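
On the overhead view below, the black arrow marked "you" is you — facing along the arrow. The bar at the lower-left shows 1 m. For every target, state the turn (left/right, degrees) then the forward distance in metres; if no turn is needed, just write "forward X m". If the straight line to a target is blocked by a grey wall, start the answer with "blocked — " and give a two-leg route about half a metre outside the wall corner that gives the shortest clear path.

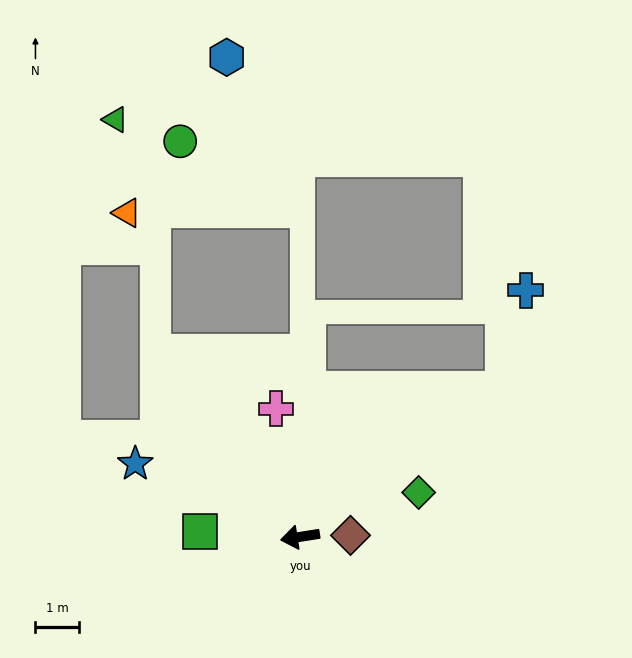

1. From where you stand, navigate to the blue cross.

blocked — turn right 153°, forward 5.8 m, then turn left 42°, forward 2.3 m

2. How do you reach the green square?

turn right 12°, forward 2.3 m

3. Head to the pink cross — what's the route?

turn right 88°, forward 3.0 m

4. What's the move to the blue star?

turn right 33°, forward 4.1 m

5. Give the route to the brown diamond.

turn left 173°, forward 1.2 m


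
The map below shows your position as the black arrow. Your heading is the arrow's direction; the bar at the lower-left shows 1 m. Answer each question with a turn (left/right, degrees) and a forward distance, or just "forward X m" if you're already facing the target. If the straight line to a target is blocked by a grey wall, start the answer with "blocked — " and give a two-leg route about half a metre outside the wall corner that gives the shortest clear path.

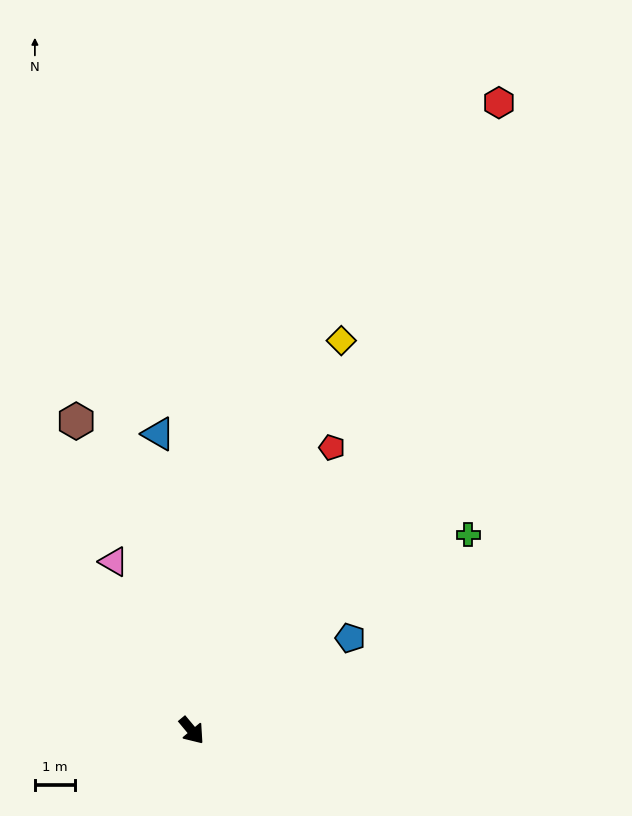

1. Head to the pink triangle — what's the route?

turn left 165°, forward 4.6 m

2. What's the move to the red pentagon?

turn left 114°, forward 7.8 m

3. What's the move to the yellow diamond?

turn left 119°, forward 10.3 m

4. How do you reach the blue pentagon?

turn left 80°, forward 4.5 m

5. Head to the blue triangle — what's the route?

turn left 147°, forward 7.4 m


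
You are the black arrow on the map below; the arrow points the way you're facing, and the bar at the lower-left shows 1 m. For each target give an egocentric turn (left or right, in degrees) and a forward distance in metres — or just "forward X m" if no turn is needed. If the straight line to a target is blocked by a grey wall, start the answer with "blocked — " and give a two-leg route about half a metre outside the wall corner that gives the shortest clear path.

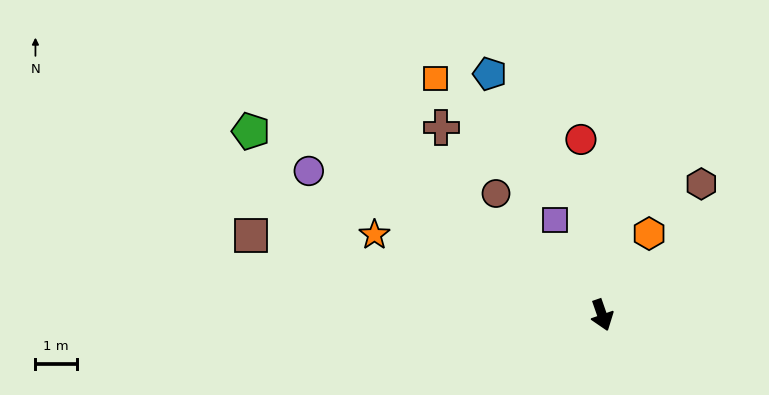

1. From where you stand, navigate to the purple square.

turn right 173°, forward 2.6 m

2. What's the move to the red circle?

turn left 168°, forward 4.3 m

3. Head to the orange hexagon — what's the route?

turn left 131°, forward 2.3 m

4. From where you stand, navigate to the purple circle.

turn right 135°, forward 7.9 m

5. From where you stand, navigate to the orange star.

turn right 129°, forward 5.8 m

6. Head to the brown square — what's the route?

turn right 122°, forward 8.7 m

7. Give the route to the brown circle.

turn right 158°, forward 3.9 m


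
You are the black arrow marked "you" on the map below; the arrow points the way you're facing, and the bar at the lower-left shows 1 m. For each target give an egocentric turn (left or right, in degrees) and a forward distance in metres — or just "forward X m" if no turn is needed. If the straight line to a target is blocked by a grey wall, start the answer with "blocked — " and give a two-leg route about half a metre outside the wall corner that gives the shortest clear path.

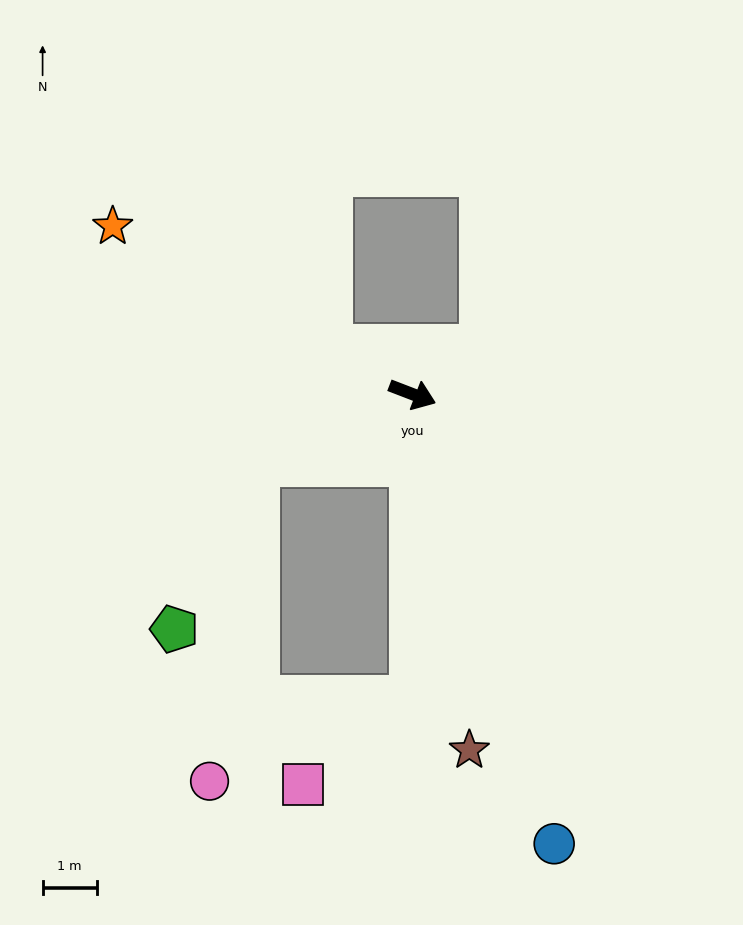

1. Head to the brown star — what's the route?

turn right 60°, forward 6.7 m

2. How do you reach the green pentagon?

blocked — turn right 135°, forward 3.2 m, then turn left 40°, forward 3.4 m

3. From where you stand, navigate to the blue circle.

turn right 51°, forward 8.7 m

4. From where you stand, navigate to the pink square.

blocked — turn right 69°, forward 5.6 m, then turn right 52°, forward 2.6 m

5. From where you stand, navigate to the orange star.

turn left 172°, forward 6.4 m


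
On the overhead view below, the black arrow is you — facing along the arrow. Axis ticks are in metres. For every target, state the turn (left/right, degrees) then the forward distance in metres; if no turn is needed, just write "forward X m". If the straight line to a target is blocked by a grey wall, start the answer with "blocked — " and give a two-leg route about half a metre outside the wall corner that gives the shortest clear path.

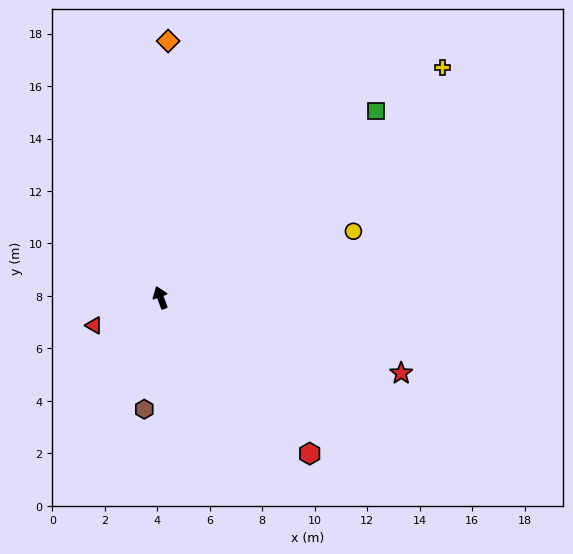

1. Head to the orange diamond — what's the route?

turn right 22°, forward 9.8 m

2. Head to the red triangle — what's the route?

turn left 92°, forward 2.7 m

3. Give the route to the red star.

turn right 128°, forward 9.6 m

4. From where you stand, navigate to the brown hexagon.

turn left 151°, forward 4.3 m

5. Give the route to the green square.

turn right 69°, forward 10.9 m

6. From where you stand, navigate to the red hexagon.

turn right 157°, forward 8.2 m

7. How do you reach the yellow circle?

turn right 91°, forward 7.8 m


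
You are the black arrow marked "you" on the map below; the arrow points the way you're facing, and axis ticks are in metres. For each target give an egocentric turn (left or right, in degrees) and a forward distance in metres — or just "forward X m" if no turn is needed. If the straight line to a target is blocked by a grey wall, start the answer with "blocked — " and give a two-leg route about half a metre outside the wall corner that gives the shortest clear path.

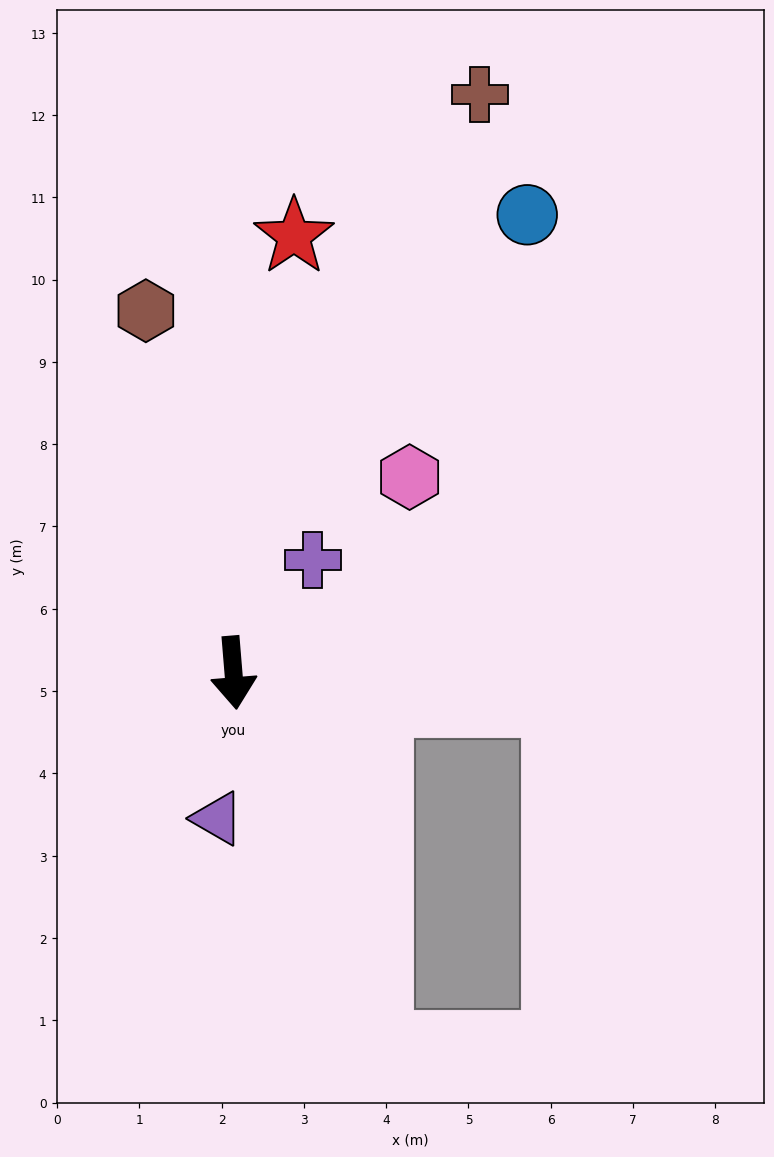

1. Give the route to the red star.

turn left 167°, forward 5.4 m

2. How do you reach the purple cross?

turn left 140°, forward 1.7 m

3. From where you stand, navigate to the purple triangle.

turn right 11°, forward 1.8 m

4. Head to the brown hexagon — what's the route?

turn right 171°, forward 4.5 m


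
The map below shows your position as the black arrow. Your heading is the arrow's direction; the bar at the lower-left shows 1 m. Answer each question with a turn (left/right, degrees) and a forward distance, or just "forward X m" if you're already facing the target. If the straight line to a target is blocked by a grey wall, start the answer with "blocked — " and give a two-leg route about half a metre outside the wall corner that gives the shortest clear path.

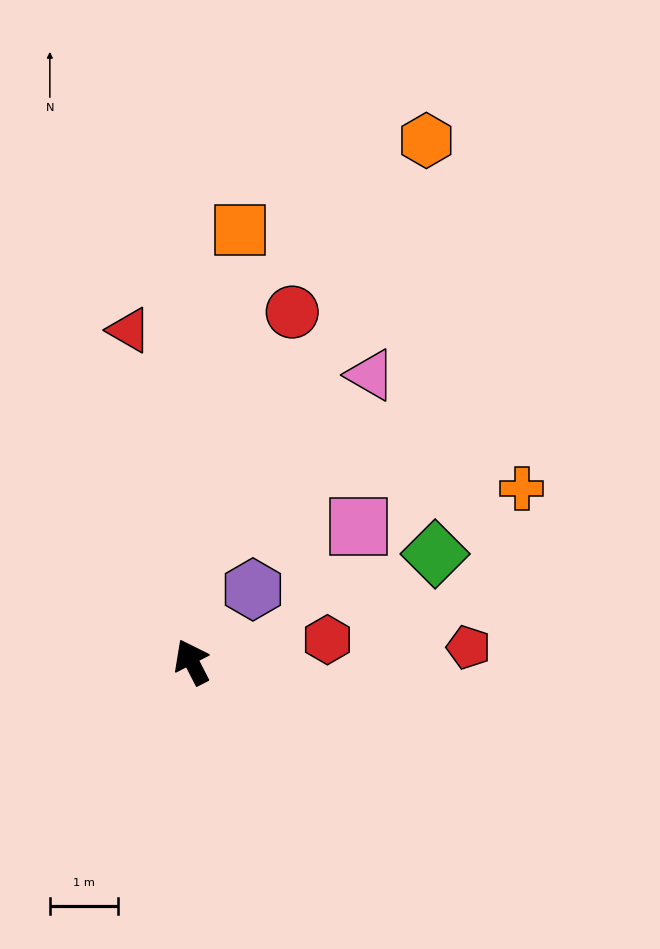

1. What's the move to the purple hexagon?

turn right 67°, forward 1.4 m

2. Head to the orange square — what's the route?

turn right 34°, forward 6.4 m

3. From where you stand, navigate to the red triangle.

turn right 16°, forward 5.0 m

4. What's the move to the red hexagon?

turn right 108°, forward 2.0 m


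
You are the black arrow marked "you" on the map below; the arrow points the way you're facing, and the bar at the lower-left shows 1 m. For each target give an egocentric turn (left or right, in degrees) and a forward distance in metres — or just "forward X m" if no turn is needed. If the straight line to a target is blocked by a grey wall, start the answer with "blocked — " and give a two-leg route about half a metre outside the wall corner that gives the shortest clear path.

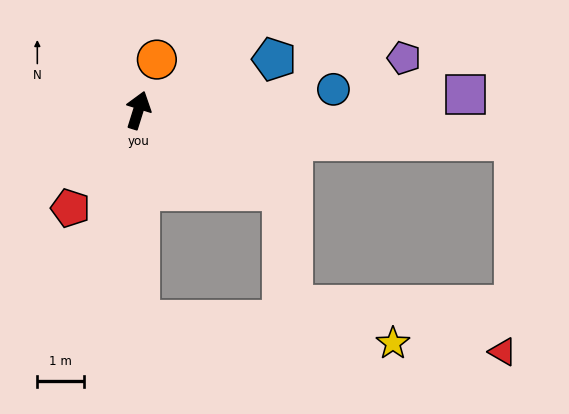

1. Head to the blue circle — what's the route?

turn right 67°, forward 4.2 m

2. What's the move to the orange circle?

turn right 3°, forward 1.2 m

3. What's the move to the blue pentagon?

turn right 52°, forward 3.1 m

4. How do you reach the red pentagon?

turn left 163°, forward 2.6 m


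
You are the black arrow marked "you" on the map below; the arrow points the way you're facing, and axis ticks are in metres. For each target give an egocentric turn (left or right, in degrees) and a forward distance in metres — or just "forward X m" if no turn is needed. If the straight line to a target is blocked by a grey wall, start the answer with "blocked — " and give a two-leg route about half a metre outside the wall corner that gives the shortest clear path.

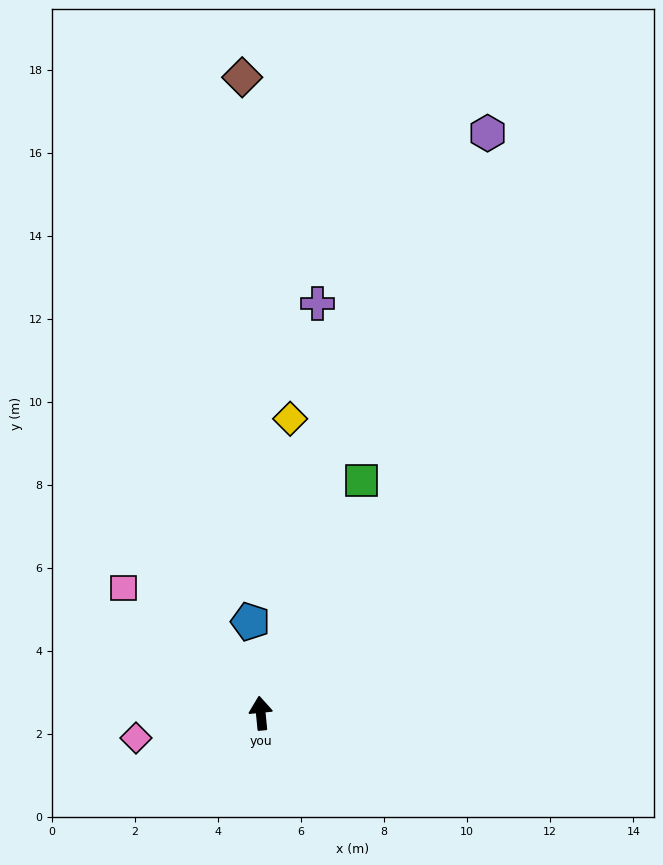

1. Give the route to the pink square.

turn left 42°, forward 4.5 m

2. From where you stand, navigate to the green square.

turn right 29°, forward 6.1 m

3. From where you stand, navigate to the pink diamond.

turn left 96°, forward 3.1 m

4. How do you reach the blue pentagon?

forward 2.2 m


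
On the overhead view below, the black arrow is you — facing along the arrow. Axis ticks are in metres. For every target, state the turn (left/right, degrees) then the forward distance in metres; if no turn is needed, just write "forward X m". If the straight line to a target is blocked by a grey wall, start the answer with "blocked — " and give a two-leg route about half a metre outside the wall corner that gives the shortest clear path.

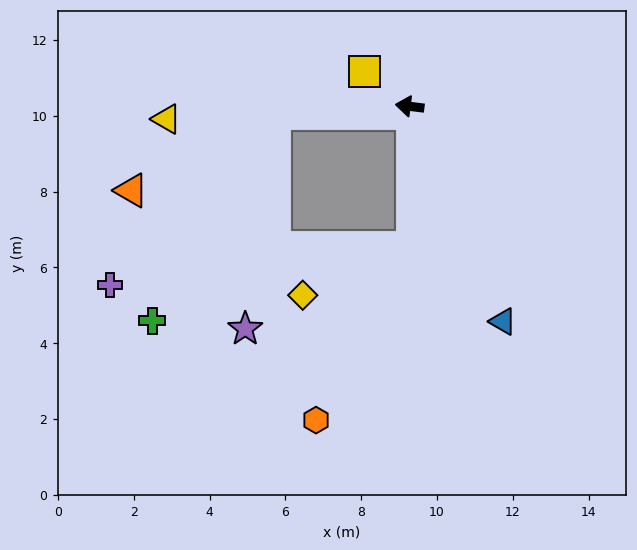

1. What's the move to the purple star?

blocked — turn left 10°, forward 3.6 m, then turn left 79°, forward 5.7 m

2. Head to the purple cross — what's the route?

blocked — turn left 10°, forward 3.6 m, then turn left 43°, forward 6.3 m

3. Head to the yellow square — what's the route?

turn right 30°, forward 1.5 m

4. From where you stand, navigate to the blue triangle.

turn left 121°, forward 6.2 m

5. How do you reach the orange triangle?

blocked — turn left 10°, forward 3.6 m, then turn left 25°, forward 4.3 m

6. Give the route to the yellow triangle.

turn left 10°, forward 6.4 m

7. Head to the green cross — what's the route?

blocked — turn left 10°, forward 3.6 m, then turn left 57°, forward 6.3 m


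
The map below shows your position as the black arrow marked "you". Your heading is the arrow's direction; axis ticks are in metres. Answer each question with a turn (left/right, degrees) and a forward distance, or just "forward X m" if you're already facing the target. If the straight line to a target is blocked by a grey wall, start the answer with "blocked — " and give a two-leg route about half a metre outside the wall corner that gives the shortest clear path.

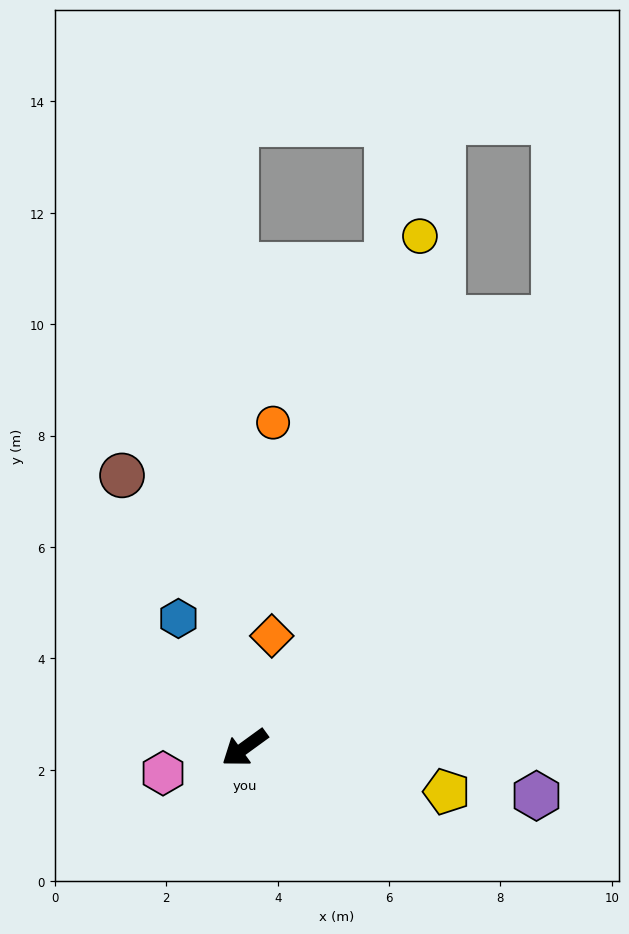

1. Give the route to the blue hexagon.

turn right 99°, forward 2.6 m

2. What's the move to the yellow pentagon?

turn left 132°, forward 3.7 m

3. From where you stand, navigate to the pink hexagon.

turn right 19°, forward 1.5 m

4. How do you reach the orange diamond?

turn right 140°, forward 2.1 m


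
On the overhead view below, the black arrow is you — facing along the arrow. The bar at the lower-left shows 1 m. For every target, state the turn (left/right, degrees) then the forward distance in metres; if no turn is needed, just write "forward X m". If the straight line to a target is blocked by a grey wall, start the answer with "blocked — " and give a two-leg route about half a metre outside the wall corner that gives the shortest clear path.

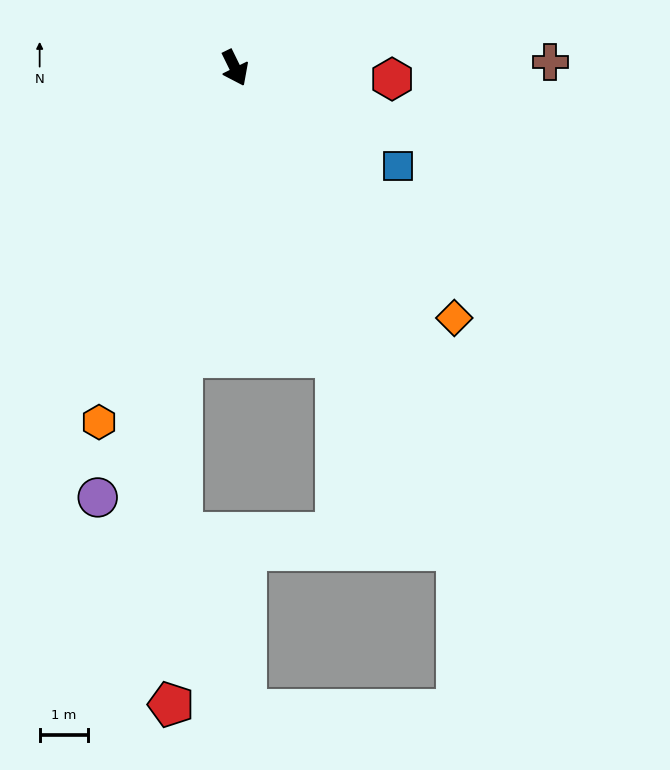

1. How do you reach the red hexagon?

turn left 60°, forward 3.2 m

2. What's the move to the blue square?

turn left 33°, forward 3.9 m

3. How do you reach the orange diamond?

turn left 15°, forward 6.9 m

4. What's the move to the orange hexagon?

turn right 47°, forward 7.8 m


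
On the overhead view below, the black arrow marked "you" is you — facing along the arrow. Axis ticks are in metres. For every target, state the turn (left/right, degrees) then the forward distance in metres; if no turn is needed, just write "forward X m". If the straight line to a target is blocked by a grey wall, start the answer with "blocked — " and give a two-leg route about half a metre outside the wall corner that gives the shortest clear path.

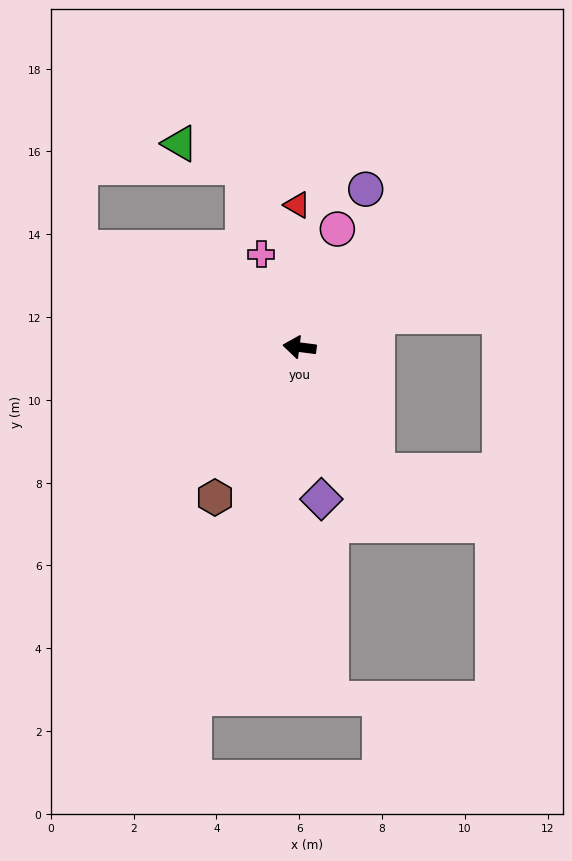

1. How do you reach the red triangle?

turn right 82°, forward 3.4 m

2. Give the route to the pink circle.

turn right 101°, forward 3.0 m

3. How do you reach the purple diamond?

turn left 105°, forward 3.7 m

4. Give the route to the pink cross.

turn right 60°, forward 2.4 m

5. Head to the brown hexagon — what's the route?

turn left 68°, forward 4.2 m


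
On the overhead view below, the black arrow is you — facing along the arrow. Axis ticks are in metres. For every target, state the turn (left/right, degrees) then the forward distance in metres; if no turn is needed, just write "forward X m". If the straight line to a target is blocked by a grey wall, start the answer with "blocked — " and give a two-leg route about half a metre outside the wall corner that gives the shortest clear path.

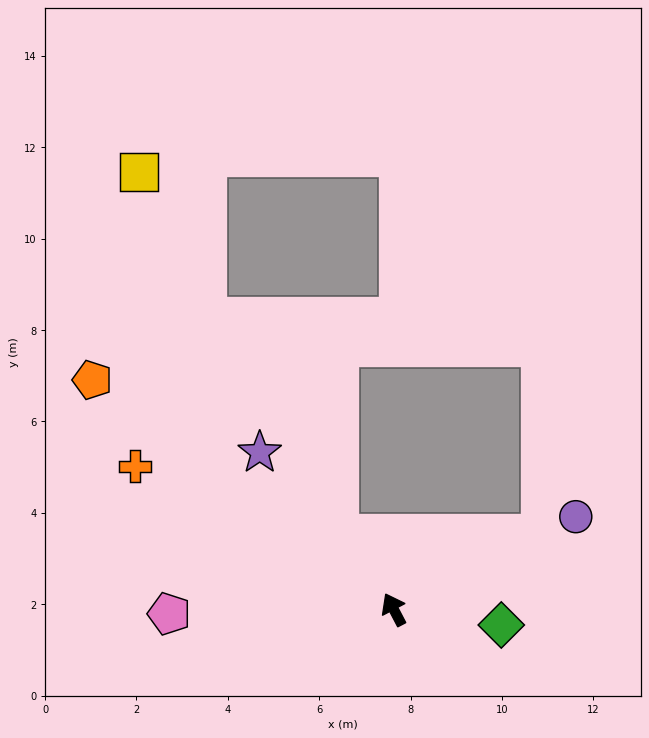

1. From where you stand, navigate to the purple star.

turn left 13°, forward 4.5 m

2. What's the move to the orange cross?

turn left 33°, forward 6.5 m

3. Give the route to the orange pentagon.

turn left 25°, forward 8.3 m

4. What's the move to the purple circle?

turn right 91°, forward 4.5 m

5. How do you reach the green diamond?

turn right 126°, forward 2.4 m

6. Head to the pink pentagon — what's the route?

turn left 63°, forward 4.9 m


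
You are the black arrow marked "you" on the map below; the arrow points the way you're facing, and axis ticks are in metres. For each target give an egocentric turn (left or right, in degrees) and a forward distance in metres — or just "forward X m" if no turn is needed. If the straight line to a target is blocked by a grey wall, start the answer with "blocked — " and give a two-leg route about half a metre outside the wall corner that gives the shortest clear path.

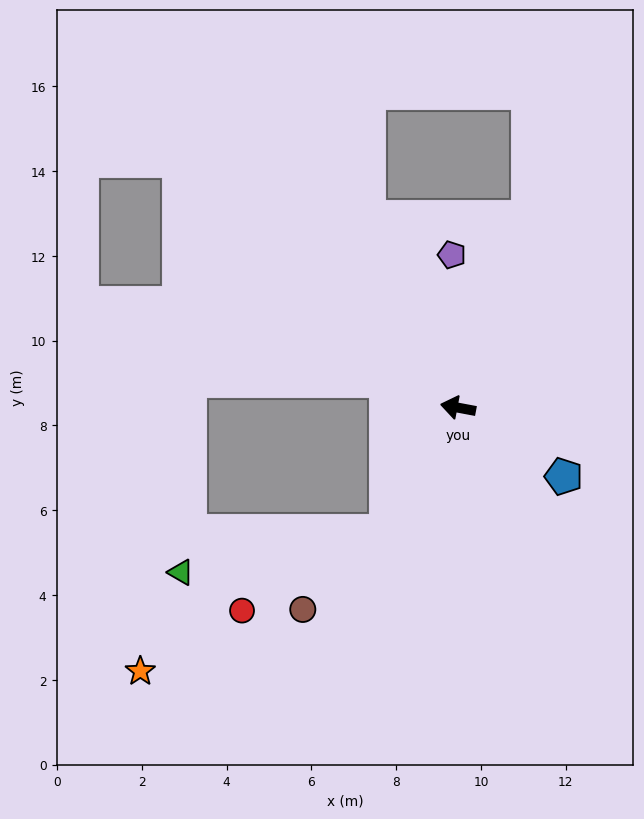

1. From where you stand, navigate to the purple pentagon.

turn right 77°, forward 3.6 m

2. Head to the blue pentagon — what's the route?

turn left 158°, forward 3.0 m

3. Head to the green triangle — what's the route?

blocked — turn left 71°, forward 3.4 m, then turn right 49°, forward 5.0 m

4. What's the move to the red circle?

blocked — turn left 71°, forward 3.4 m, then turn right 32°, forward 3.9 m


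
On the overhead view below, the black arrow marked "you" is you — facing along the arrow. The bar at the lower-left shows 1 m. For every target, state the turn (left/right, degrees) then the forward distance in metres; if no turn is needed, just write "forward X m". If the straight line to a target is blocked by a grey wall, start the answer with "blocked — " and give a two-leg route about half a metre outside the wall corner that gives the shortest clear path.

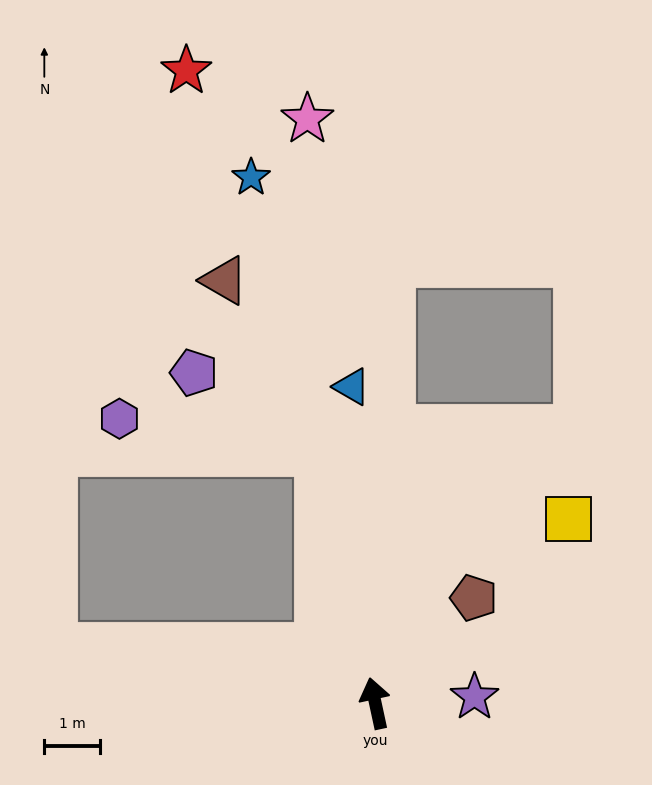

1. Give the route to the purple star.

turn right 99°, forward 1.8 m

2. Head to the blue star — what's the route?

forward 9.8 m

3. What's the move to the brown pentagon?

turn right 55°, forward 2.6 m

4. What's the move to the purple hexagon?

blocked — forward 4.6 m, then turn left 68°, forward 3.6 m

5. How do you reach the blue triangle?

turn right 8°, forward 5.7 m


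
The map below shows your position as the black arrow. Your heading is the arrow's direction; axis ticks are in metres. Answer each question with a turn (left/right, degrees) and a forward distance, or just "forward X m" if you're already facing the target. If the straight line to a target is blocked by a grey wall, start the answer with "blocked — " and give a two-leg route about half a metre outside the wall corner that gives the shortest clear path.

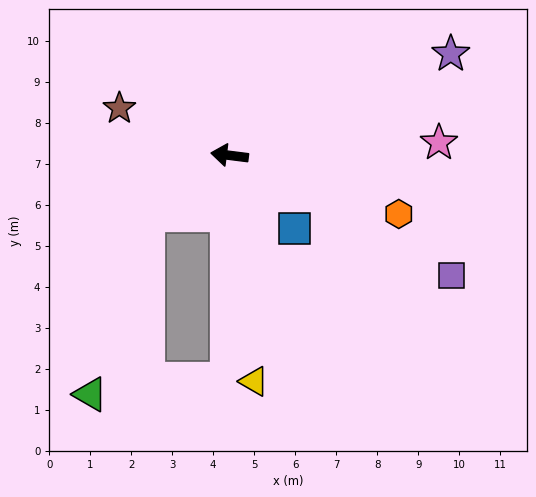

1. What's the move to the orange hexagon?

turn left 168°, forward 4.4 m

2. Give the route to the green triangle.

blocked — turn left 43°, forward 2.5 m, then turn left 37°, forward 4.6 m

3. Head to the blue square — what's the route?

turn left 139°, forward 2.4 m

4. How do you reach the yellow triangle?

turn left 103°, forward 5.5 m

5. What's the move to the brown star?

turn right 16°, forward 2.9 m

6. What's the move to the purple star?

turn right 148°, forward 5.9 m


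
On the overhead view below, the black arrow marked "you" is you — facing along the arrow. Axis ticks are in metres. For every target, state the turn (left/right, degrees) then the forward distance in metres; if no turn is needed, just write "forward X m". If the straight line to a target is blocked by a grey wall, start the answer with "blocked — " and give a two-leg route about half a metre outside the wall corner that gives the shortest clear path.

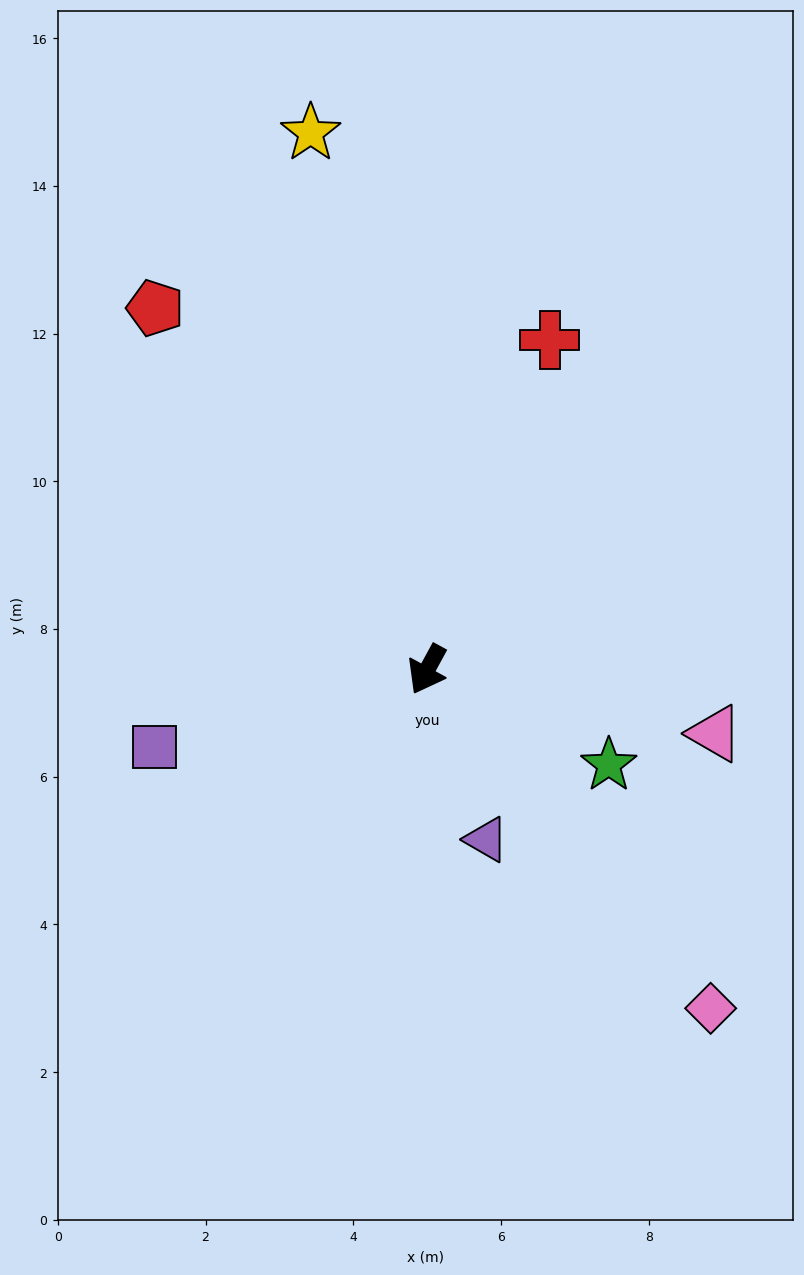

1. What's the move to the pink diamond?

turn left 69°, forward 6.0 m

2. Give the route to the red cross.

turn right 172°, forward 4.8 m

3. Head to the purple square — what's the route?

turn right 46°, forward 3.8 m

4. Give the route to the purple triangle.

turn left 48°, forward 2.4 m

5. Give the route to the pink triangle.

turn left 106°, forward 4.0 m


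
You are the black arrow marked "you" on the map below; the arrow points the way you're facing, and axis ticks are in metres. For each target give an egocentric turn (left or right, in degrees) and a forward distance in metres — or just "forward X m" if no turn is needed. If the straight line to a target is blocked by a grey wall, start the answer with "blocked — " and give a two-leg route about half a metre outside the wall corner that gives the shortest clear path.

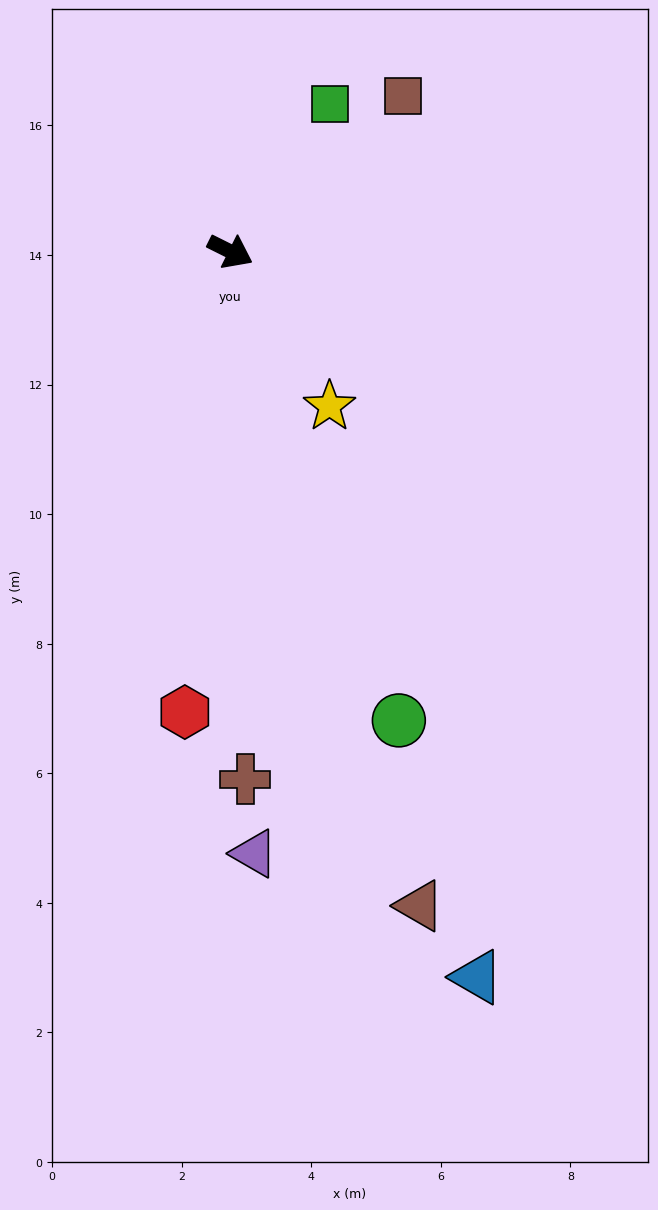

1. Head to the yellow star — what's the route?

turn right 31°, forward 2.8 m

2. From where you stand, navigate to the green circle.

turn right 44°, forward 7.7 m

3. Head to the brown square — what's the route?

turn left 69°, forward 3.6 m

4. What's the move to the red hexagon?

turn right 69°, forward 7.1 m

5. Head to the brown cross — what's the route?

turn right 62°, forward 8.1 m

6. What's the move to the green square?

turn left 83°, forward 2.7 m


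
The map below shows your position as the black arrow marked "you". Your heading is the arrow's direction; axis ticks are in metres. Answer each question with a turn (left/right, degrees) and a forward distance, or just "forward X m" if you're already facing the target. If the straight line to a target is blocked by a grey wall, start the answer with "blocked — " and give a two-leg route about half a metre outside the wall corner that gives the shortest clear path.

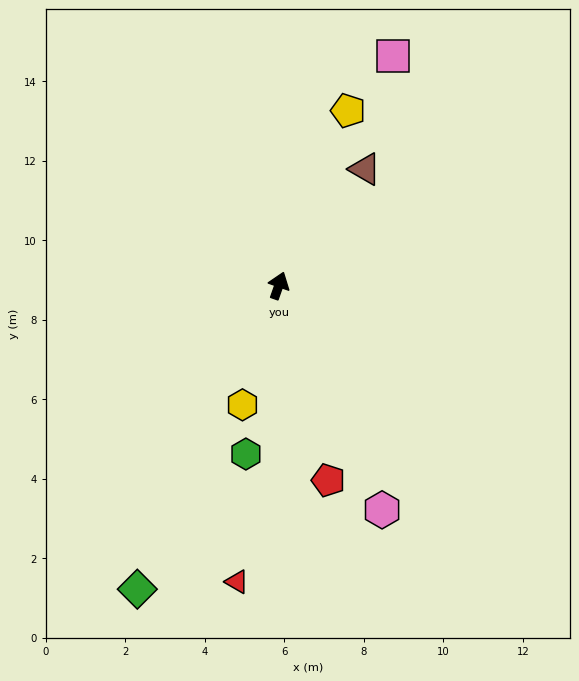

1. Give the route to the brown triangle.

turn right 17°, forward 3.6 m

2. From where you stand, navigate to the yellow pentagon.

turn right 2°, forward 4.7 m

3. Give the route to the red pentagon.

turn right 146°, forward 5.1 m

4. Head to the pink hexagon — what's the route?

turn right 136°, forward 6.2 m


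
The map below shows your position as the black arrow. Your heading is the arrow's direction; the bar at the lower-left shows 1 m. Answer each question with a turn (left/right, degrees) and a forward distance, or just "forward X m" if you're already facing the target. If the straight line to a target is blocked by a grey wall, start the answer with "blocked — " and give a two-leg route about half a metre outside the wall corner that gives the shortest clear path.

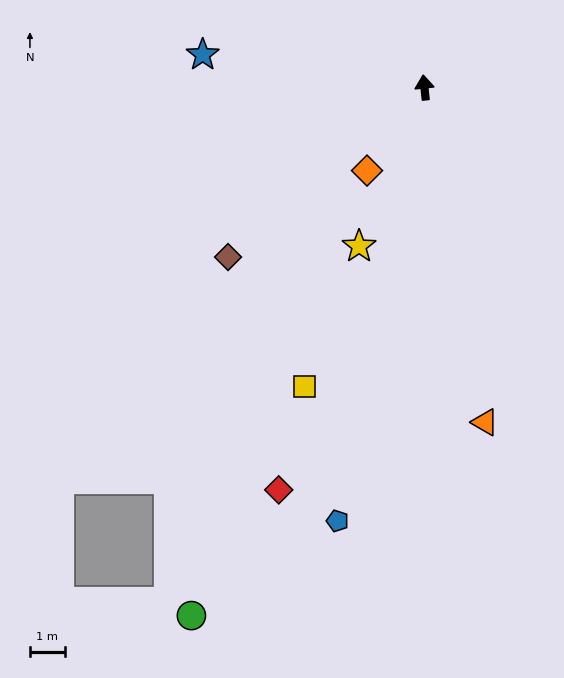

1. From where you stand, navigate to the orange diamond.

turn left 139°, forward 2.9 m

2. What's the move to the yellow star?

turn left 152°, forward 5.0 m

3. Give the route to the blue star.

turn left 76°, forward 6.5 m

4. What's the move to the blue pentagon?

turn left 163°, forward 12.8 m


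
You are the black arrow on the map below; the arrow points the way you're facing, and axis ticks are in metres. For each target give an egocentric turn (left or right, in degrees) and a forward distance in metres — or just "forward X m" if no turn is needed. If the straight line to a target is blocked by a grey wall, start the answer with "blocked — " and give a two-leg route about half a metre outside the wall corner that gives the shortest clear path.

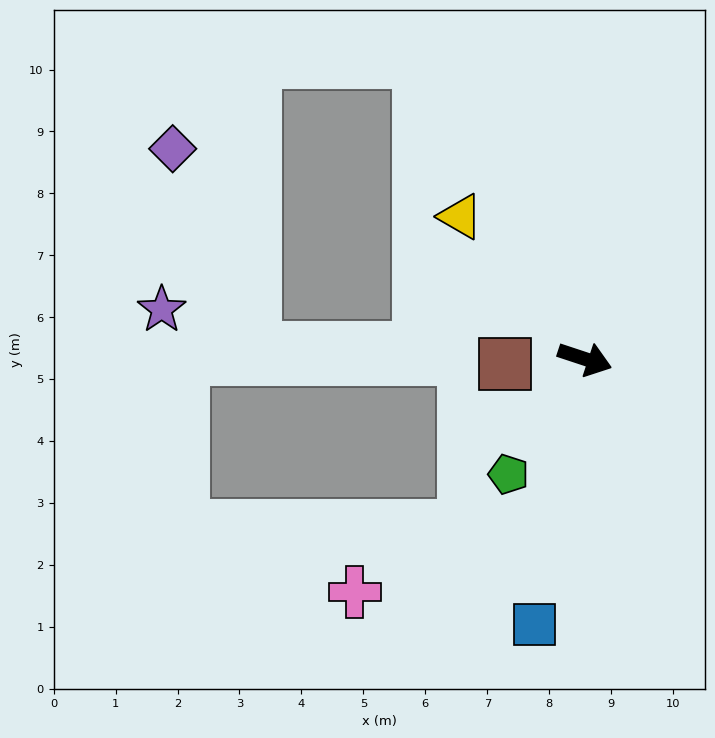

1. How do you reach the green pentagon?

turn right 105°, forward 2.2 m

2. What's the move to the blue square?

turn right 82°, forward 4.4 m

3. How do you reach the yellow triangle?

turn left 149°, forward 3.1 m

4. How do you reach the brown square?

turn right 158°, forward 1.3 m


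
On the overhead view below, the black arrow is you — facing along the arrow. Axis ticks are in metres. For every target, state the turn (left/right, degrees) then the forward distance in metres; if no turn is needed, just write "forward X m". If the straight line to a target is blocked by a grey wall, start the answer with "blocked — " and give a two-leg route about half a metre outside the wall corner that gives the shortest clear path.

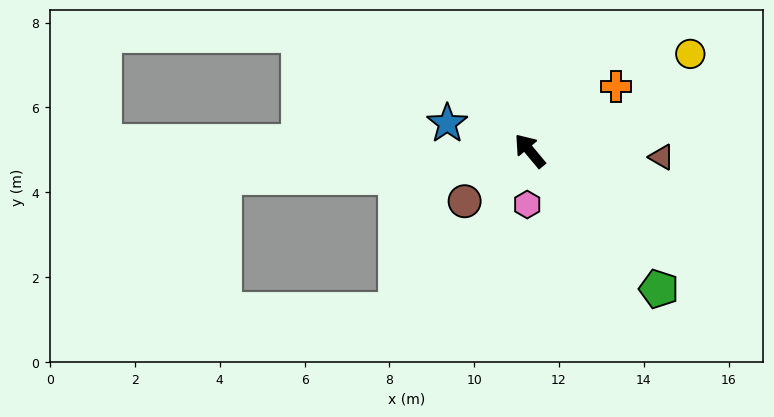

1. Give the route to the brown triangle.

turn right 133°, forward 3.1 m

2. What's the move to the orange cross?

turn right 93°, forward 2.5 m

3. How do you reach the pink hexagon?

turn left 137°, forward 1.3 m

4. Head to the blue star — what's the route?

turn left 32°, forward 2.1 m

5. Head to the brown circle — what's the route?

turn left 88°, forward 1.9 m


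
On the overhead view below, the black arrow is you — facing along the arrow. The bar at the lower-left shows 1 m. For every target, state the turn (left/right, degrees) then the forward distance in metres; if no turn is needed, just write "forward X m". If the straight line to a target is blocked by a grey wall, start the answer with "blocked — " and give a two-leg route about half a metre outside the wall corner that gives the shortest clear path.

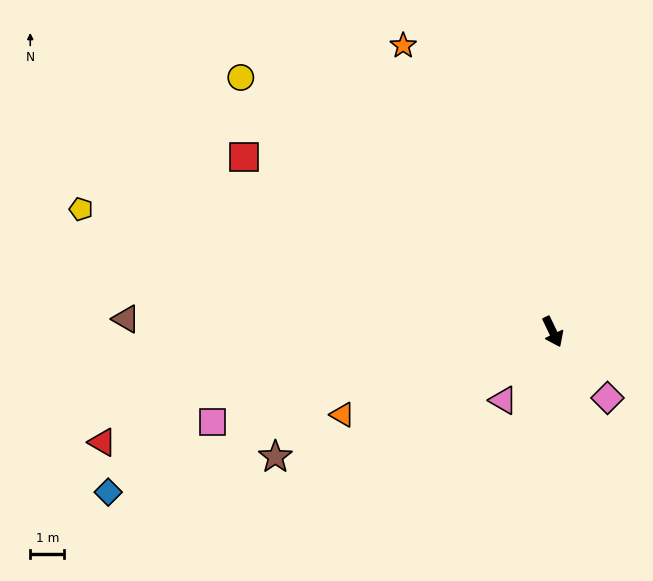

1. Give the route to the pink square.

turn right 101°, forward 10.3 m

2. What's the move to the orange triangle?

turn right 94°, forward 6.6 m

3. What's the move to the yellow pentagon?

turn right 130°, forward 14.2 m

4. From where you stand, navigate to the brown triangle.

turn right 117°, forward 12.5 m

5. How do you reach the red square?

turn right 145°, forward 10.4 m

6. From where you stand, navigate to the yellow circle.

turn right 155°, forward 11.8 m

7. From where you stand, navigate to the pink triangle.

turn right 61°, forward 2.5 m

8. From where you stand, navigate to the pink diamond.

turn left 14°, forward 2.5 m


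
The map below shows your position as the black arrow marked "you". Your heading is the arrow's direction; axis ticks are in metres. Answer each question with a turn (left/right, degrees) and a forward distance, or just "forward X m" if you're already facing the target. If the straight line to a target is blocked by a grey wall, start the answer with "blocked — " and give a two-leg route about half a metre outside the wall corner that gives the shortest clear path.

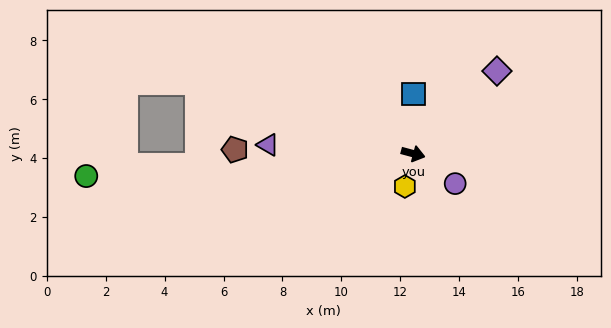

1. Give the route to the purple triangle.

turn right 168°, forward 4.9 m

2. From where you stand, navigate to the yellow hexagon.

turn right 89°, forward 1.2 m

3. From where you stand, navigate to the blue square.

turn left 105°, forward 2.0 m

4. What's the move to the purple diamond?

turn left 60°, forward 4.0 m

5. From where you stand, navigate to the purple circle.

turn right 20°, forward 1.8 m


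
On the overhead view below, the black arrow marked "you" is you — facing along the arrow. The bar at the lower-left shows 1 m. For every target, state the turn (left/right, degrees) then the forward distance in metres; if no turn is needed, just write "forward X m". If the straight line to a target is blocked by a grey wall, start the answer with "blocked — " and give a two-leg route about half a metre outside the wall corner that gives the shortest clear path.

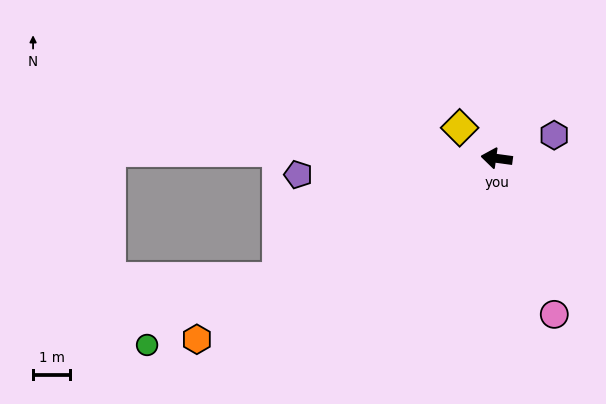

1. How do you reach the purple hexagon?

turn right 150°, forward 1.7 m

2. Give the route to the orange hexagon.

turn left 39°, forward 9.4 m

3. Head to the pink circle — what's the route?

turn left 118°, forward 4.5 m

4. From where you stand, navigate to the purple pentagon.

turn left 12°, forward 5.4 m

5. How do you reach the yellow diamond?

turn right 32°, forward 1.3 m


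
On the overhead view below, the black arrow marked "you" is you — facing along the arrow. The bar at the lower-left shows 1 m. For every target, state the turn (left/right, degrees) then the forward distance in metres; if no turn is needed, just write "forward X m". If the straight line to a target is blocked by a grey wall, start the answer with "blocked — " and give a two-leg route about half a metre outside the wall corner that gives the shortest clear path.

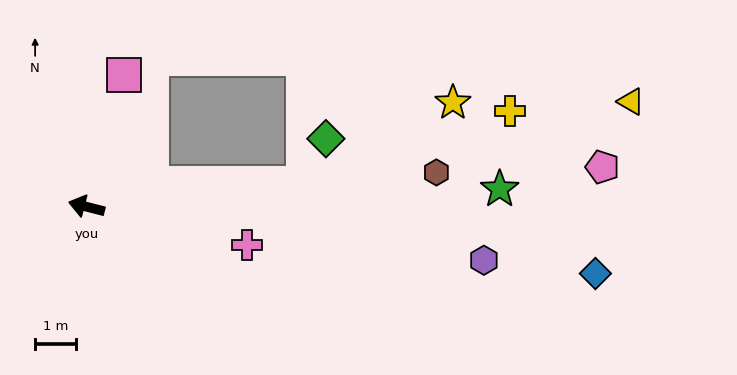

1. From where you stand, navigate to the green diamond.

blocked — turn right 159°, forward 5.3 m, then turn left 57°, forward 1.2 m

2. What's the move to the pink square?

turn right 92°, forward 3.3 m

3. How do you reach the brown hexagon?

turn right 160°, forward 8.6 m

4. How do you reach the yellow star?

blocked — turn right 159°, forward 5.3 m, then turn left 22°, forward 4.1 m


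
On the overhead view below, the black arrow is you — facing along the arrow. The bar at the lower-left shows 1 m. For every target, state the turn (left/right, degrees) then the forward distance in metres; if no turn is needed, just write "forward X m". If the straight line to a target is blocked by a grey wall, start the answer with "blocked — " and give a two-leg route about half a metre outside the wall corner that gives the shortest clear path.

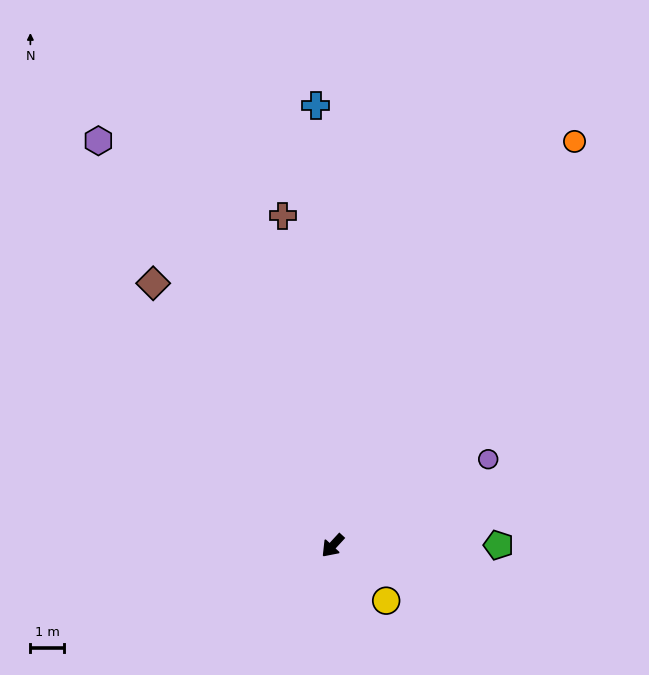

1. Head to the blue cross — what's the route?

turn right 135°, forward 13.2 m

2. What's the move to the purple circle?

turn left 162°, forward 5.3 m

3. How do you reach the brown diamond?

turn right 103°, forward 9.5 m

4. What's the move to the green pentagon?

turn left 133°, forward 5.0 m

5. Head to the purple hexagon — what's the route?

turn right 107°, forward 14.0 m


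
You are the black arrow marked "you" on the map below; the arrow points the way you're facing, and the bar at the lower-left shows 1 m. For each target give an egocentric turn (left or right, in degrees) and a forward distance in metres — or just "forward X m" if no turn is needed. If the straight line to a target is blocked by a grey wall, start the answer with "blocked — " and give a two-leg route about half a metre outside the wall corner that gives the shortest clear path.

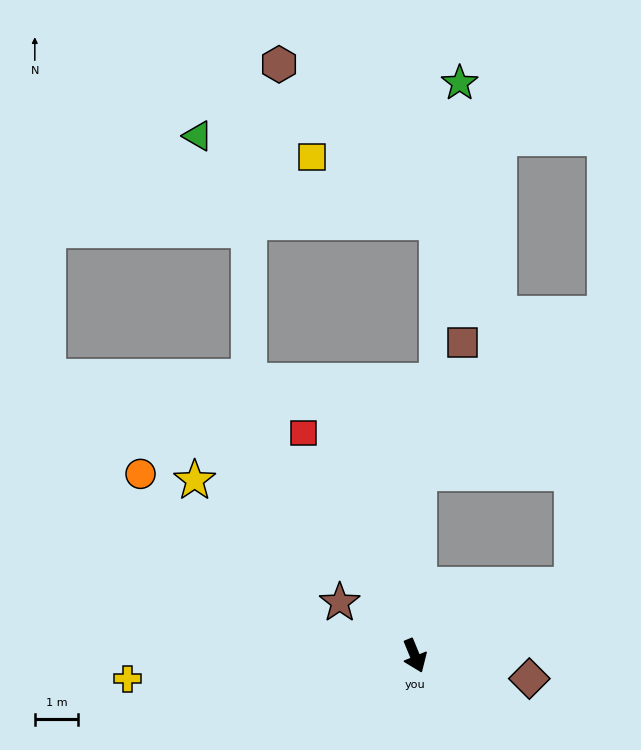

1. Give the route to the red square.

turn right 176°, forward 5.8 m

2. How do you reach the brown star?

turn right 148°, forward 2.1 m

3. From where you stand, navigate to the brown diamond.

turn left 56°, forward 2.7 m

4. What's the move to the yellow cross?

turn right 108°, forward 6.7 m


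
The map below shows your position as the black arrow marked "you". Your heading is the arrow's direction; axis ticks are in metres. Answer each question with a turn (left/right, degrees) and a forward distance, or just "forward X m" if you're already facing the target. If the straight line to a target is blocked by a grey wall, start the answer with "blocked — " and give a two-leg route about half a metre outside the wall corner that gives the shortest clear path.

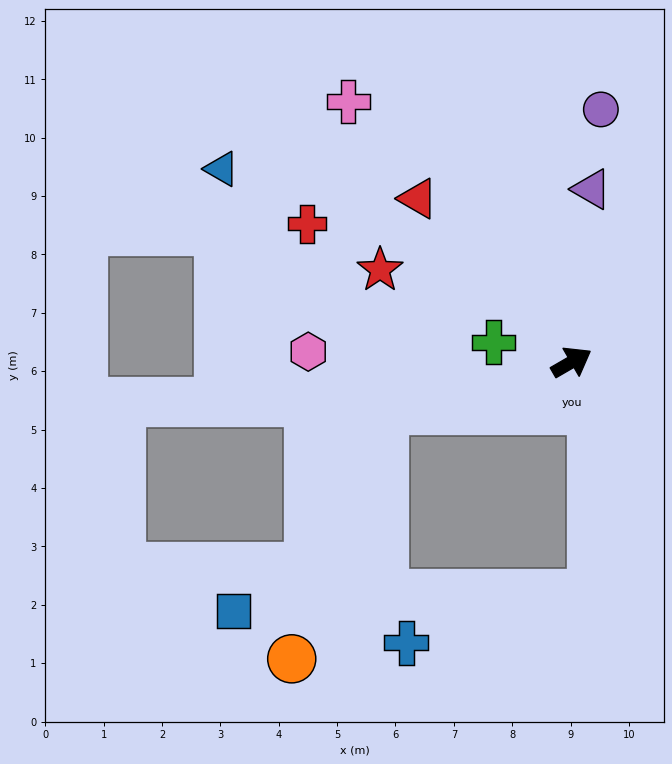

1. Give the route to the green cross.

turn left 136°, forward 1.4 m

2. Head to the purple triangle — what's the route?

turn left 53°, forward 3.0 m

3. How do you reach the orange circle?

blocked — turn left 164°, forward 3.3 m, then turn left 56°, forward 4.6 m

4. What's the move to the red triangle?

turn left 103°, forward 3.8 m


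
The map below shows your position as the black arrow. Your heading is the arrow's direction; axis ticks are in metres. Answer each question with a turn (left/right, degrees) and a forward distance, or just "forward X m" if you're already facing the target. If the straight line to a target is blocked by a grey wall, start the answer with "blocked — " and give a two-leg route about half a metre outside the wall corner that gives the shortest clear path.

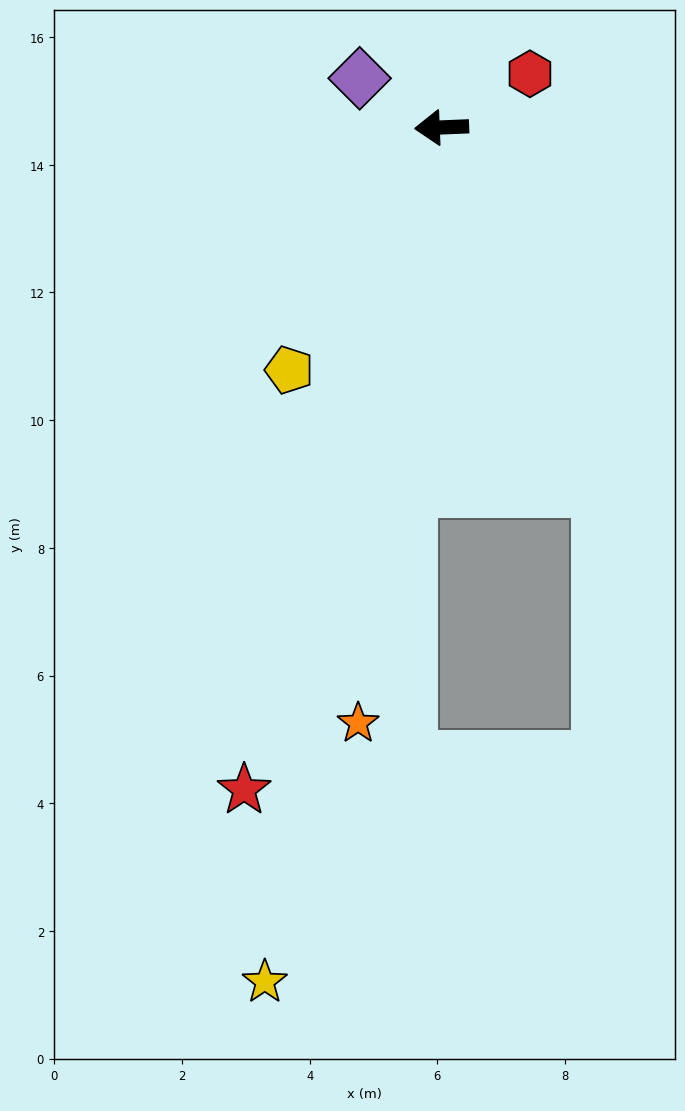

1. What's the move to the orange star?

turn left 80°, forward 9.4 m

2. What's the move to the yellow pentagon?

turn left 55°, forward 4.5 m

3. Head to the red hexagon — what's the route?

turn right 151°, forward 1.6 m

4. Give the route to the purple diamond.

turn right 33°, forward 1.5 m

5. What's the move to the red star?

turn left 71°, forward 10.8 m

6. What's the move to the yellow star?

turn left 76°, forward 13.7 m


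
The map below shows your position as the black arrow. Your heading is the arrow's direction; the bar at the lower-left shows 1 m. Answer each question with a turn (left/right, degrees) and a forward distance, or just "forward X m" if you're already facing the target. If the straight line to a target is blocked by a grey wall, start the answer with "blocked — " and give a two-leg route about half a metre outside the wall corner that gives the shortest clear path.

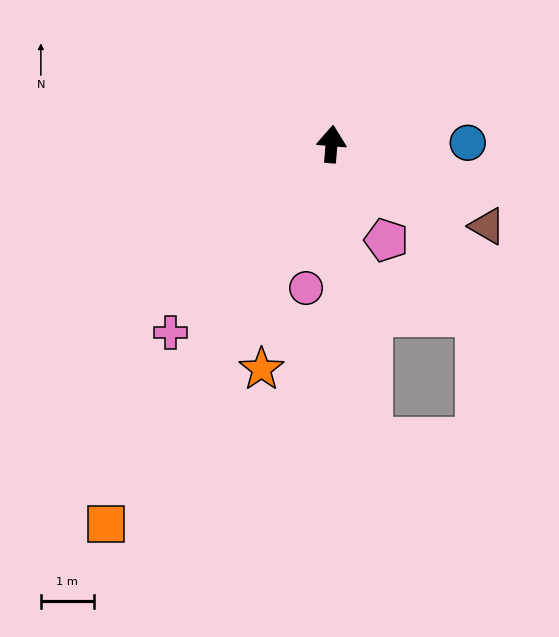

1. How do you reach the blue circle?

turn right 85°, forward 2.6 m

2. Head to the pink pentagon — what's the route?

turn right 146°, forward 2.1 m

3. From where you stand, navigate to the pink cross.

turn left 144°, forward 4.7 m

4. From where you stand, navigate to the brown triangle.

turn right 113°, forward 3.3 m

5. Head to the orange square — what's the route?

turn left 154°, forward 8.3 m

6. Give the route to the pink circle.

turn left 175°, forward 2.8 m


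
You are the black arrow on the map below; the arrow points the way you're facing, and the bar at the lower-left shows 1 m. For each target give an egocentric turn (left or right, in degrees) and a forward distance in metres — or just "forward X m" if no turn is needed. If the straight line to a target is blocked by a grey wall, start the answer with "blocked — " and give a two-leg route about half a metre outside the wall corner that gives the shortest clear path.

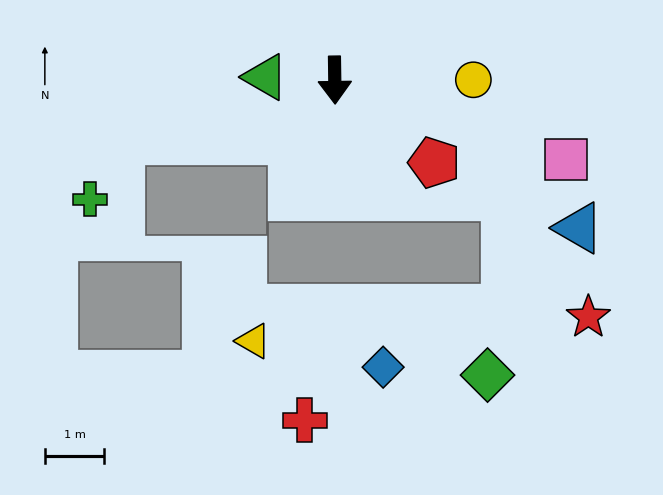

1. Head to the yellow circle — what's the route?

turn left 89°, forward 2.3 m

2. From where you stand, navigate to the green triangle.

turn right 93°, forward 1.2 m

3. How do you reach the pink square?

turn left 70°, forward 4.1 m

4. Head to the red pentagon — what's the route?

turn left 49°, forward 2.2 m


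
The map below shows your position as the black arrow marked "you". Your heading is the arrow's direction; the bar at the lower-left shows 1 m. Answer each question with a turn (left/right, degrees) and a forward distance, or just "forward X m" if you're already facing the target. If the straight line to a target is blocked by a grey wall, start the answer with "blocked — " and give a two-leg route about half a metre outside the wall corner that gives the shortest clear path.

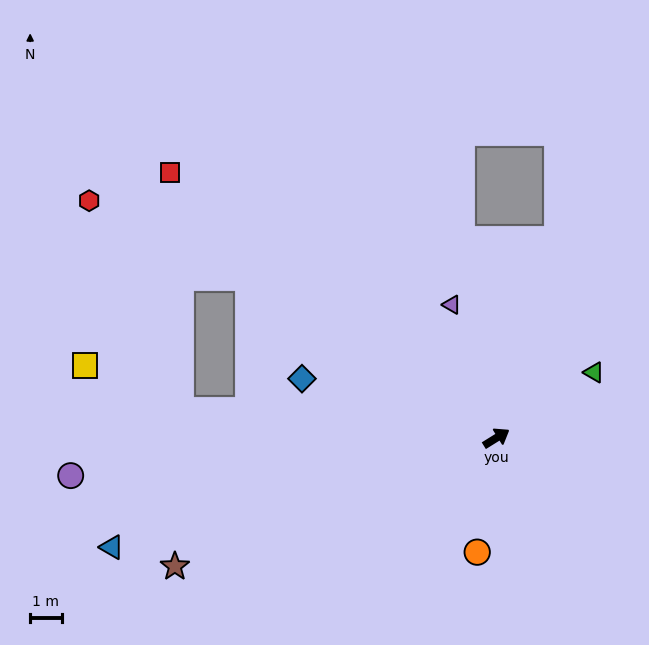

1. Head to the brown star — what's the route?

turn left 170°, forward 11.0 m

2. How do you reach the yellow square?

blocked — turn left 143°, forward 10.0 m, then turn right 20°, forward 3.3 m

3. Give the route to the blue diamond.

turn left 131°, forward 6.4 m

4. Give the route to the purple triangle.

turn left 77°, forward 4.4 m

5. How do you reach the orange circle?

turn right 131°, forward 3.7 m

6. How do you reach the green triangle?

turn left 2°, forward 3.7 m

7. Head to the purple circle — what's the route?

turn left 153°, forward 13.5 m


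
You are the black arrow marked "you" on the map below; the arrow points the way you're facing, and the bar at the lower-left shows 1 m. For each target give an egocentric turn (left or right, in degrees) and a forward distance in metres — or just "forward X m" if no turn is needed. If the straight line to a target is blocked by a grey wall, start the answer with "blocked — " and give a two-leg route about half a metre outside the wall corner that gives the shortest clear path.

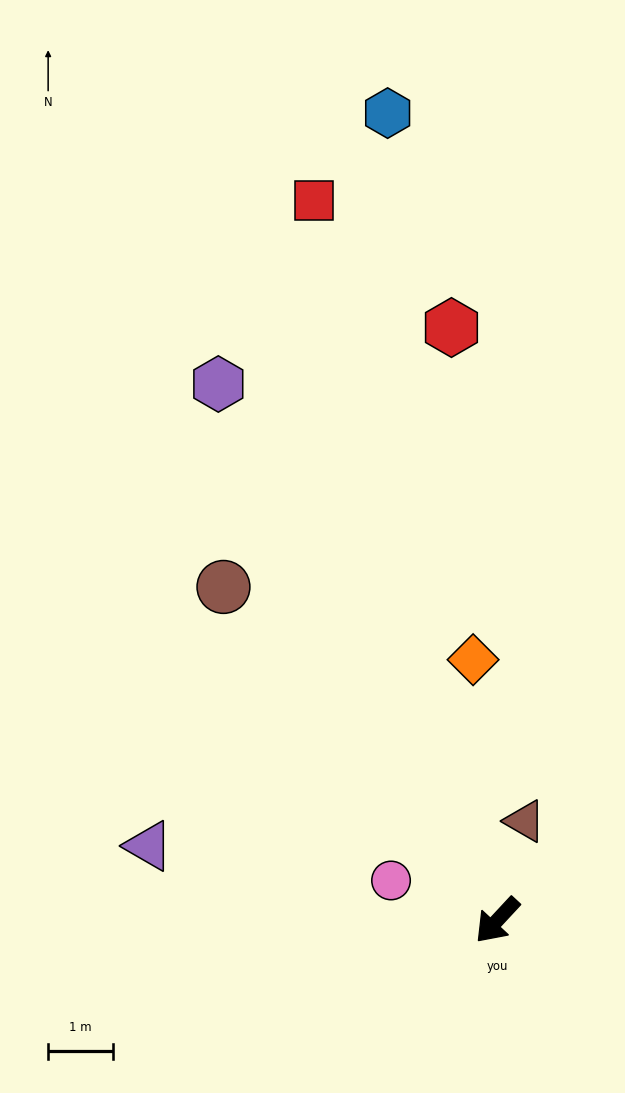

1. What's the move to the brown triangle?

turn right 153°, forward 1.6 m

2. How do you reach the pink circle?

turn right 68°, forward 1.8 m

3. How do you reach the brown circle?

turn right 98°, forward 6.7 m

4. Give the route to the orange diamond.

turn right 132°, forward 4.0 m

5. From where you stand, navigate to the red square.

turn right 123°, forward 11.5 m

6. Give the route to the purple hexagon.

turn right 110°, forward 9.3 m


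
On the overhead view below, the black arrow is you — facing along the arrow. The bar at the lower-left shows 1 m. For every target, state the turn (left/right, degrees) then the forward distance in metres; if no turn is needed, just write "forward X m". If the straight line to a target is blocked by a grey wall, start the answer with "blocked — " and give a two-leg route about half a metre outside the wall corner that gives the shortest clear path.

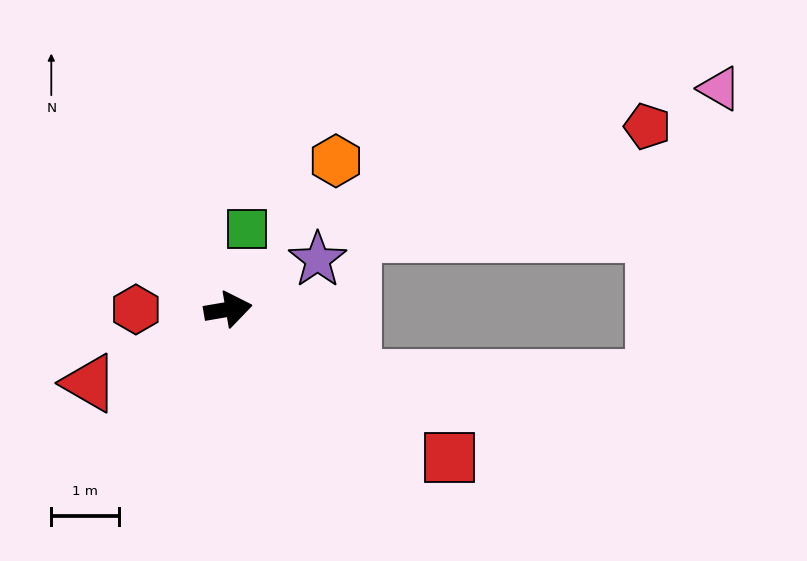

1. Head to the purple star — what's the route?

turn left 19°, forward 1.5 m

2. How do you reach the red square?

turn right 43°, forward 3.9 m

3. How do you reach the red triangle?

turn right 162°, forward 2.3 m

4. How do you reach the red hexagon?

turn left 170°, forward 1.4 m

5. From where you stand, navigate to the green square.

turn left 67°, forward 1.2 m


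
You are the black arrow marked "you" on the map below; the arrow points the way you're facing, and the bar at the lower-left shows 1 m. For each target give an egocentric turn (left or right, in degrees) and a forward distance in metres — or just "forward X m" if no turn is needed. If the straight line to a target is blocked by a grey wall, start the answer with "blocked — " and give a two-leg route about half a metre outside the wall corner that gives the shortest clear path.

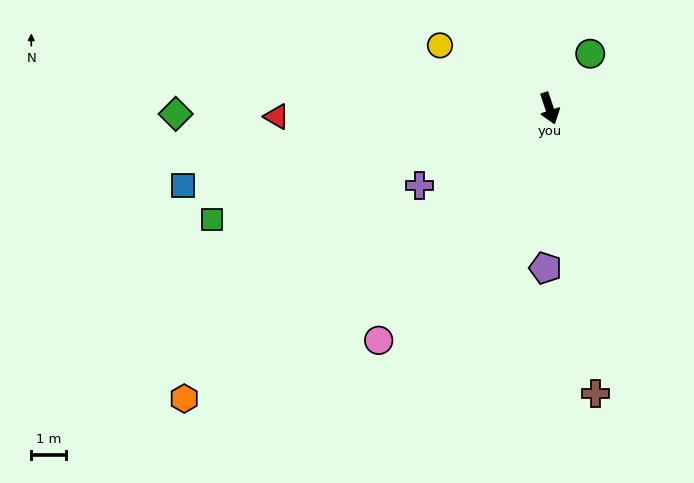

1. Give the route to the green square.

turn right 90°, forward 10.3 m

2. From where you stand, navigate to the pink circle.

turn right 55°, forward 8.3 m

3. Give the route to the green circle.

turn left 125°, forward 2.0 m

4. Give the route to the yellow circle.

turn right 138°, forward 3.6 m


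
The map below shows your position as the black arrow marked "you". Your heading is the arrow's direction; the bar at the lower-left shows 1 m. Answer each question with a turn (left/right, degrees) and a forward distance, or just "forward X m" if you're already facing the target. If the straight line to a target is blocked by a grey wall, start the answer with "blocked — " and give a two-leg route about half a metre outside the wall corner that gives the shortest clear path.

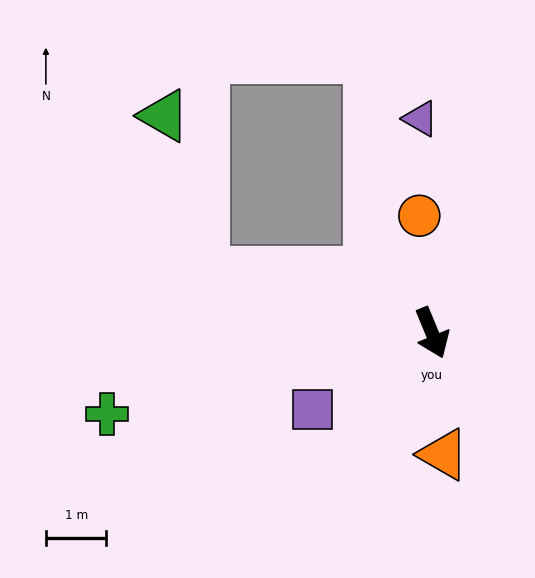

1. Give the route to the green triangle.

blocked — turn right 128°, forward 3.9 m, then turn right 60°, forward 2.7 m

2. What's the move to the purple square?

turn right 80°, forward 2.3 m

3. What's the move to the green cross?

turn right 99°, forward 5.5 m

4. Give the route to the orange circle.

turn left 164°, forward 1.9 m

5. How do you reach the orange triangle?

turn right 17°, forward 2.0 m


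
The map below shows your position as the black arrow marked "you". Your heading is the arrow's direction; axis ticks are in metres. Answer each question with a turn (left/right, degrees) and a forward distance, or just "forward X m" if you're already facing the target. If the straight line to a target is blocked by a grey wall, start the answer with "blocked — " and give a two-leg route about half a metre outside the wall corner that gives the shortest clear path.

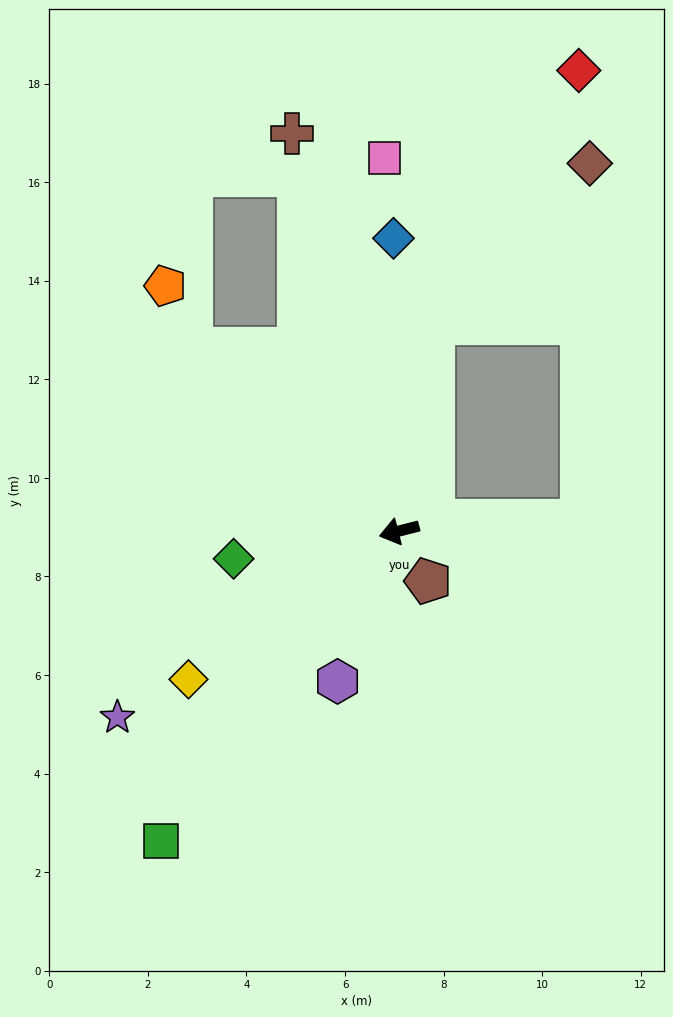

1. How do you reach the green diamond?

turn right 5°, forward 3.4 m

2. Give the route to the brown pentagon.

turn left 106°, forward 1.2 m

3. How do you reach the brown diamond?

blocked — turn right 114°, forward 4.3 m, then turn right 35°, forward 4.5 m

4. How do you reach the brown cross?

turn right 89°, forward 8.4 m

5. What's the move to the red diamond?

blocked — turn right 114°, forward 4.3 m, then turn right 20°, forward 5.9 m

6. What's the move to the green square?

turn left 38°, forward 7.9 m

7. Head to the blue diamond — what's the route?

turn right 103°, forward 5.9 m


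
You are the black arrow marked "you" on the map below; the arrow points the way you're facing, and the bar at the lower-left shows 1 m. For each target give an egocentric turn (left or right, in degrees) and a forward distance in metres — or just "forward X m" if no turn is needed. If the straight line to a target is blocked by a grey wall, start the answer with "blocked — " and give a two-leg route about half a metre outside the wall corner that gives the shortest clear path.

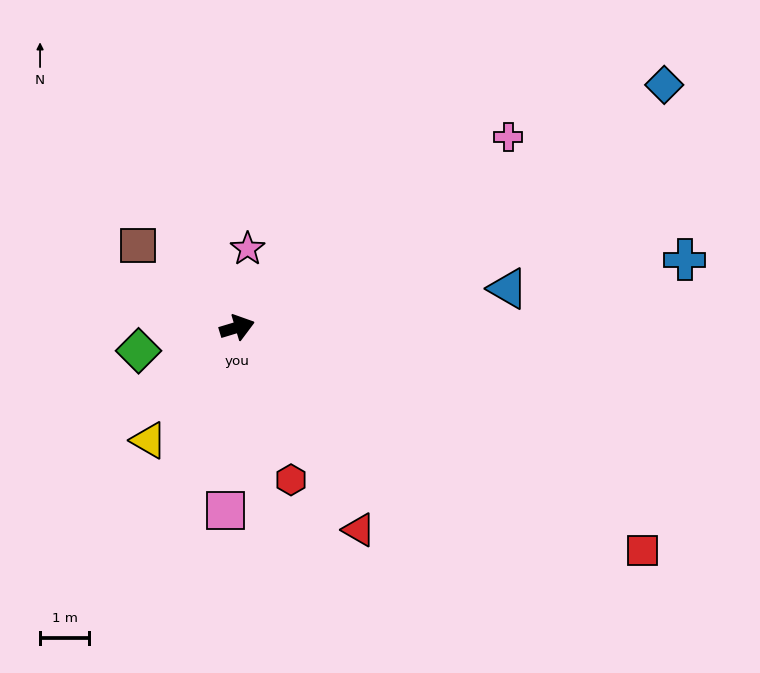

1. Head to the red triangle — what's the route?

turn right 76°, forward 4.8 m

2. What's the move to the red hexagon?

turn right 87°, forward 3.3 m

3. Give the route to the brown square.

turn left 124°, forward 2.6 m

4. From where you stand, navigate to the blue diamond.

turn left 13°, forward 10.1 m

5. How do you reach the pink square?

turn right 110°, forward 3.8 m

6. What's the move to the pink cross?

turn left 18°, forward 6.8 m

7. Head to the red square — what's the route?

turn right 46°, forward 9.5 m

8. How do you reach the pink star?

turn left 66°, forward 1.6 m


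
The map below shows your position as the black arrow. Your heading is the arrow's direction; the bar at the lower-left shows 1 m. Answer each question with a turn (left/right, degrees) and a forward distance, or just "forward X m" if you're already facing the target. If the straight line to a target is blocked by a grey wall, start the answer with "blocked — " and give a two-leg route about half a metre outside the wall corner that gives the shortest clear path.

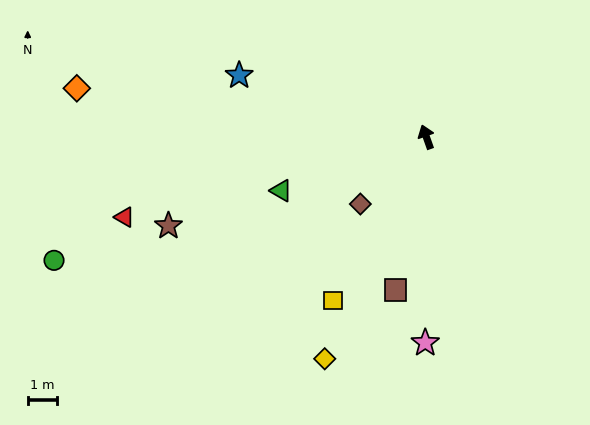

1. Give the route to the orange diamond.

turn left 63°, forward 12.1 m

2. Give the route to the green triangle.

turn left 91°, forward 5.3 m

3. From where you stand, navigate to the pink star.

turn left 160°, forward 7.1 m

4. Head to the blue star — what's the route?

turn left 52°, forward 6.8 m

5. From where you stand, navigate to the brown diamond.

turn left 116°, forward 3.2 m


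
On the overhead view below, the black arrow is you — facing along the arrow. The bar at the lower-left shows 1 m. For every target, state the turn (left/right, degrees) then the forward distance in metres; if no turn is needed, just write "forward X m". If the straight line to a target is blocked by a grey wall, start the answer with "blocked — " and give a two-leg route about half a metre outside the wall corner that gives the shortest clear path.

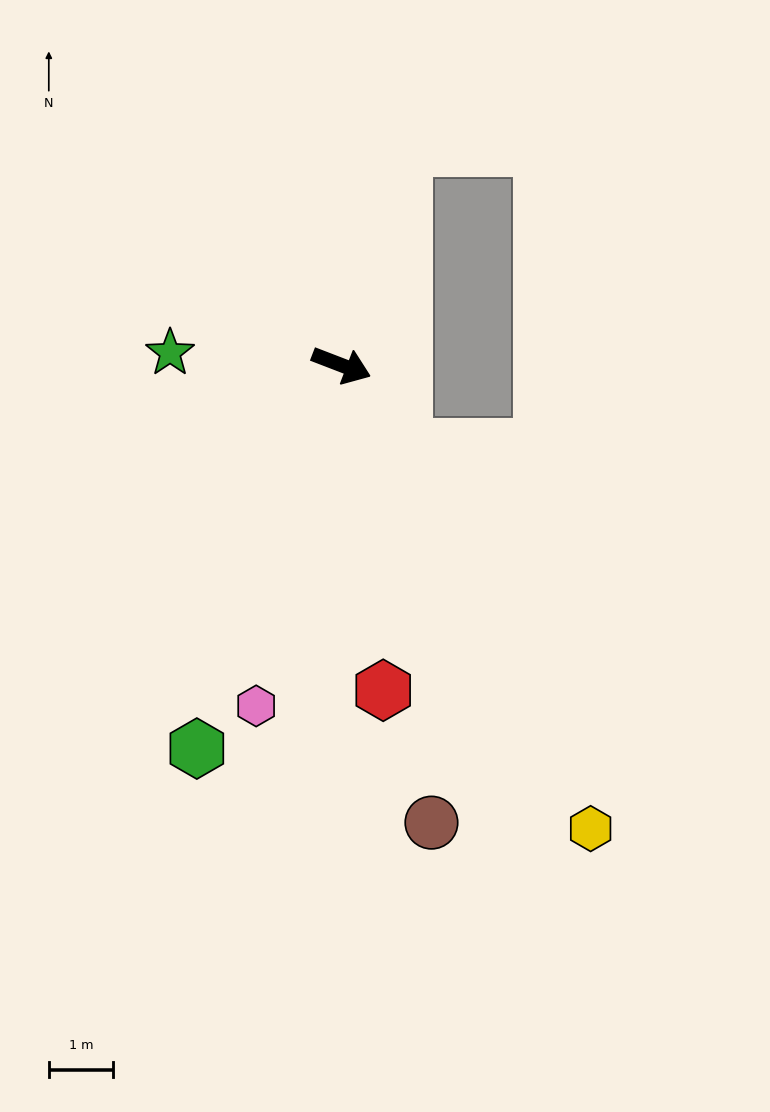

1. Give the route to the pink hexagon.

turn right 83°, forward 5.5 m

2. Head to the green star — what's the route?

turn right 163°, forward 2.7 m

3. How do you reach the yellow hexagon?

turn right 41°, forward 8.2 m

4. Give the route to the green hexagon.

turn right 90°, forward 6.4 m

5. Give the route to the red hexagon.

turn right 62°, forward 5.1 m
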